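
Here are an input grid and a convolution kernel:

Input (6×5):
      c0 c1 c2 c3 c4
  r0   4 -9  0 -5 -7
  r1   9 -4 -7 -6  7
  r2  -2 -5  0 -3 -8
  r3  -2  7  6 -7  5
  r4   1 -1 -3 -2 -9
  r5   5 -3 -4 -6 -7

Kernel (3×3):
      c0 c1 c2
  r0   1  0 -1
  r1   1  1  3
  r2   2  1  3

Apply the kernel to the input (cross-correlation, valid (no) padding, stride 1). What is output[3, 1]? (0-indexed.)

-24

The receptive field on the input at this output position is [7 6 -7 / -1 -3 -2 / -3 -4 -6]. Elementwise product with the kernel and sum: 7·1 + -7·-1 + -1·1 + -3·1 + -2·3 + -3·2 + -4·1 + -6·3.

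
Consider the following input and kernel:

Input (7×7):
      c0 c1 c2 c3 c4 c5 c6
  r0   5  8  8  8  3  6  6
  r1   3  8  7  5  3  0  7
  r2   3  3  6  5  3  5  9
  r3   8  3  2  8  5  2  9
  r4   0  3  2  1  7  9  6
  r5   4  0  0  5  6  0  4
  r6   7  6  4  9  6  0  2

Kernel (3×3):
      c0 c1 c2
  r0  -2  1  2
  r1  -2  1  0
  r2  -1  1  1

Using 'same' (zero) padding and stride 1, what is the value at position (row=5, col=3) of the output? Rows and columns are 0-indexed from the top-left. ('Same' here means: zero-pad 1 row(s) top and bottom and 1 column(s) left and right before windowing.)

27

The receptive field on the zero-padded input at this output position is [2 1 7 / 0 5 6 / 4 9 6]. Elementwise product with the kernel and sum: 2·-2 + 1·1 + 7·2 + 0·-2 + 5·1 + 4·-1 + 9·1 + 6·1.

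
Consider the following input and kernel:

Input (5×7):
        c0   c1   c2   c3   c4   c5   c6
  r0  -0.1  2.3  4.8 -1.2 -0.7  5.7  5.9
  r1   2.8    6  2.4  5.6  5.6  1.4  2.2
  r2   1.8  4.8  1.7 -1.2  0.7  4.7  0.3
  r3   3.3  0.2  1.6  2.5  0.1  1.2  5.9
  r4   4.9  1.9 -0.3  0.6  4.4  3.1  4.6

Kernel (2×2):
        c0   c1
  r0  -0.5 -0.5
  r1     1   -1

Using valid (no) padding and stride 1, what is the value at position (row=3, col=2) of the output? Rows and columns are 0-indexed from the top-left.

The receptive field on the input at this output position is [1.6 2.5 / -0.3 0.6]. Elementwise product with the kernel and sum: 1.6·-0.5 + 2.5·-0.5 + -0.3·1 + 0.6·-1.

-2.95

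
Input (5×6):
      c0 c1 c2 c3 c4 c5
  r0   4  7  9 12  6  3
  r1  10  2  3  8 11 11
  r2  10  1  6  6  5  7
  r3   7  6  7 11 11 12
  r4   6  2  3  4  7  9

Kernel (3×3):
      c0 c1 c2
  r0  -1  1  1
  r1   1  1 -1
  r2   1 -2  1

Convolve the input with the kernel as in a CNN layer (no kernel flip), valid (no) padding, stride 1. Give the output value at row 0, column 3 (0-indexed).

The receptive field on the input at this output position is [12 6 3 / 8 11 11 / 6 5 7]. Elementwise product with the kernel and sum: 12·-1 + 6·1 + 3·1 + 8·1 + 11·1 + 11·-1 + 6·1 + 5·-2 + 7·1.

8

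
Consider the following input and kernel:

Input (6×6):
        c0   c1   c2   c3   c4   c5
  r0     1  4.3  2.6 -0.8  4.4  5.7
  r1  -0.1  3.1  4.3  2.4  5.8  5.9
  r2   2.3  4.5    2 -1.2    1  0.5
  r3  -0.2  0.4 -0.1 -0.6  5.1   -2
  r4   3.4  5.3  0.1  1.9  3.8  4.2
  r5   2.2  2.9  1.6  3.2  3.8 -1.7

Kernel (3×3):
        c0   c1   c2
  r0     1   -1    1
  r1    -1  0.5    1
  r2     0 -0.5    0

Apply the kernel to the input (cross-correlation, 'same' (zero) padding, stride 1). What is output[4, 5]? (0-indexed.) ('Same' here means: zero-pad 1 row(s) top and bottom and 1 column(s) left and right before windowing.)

6.25

The receptive field on the zero-padded input at this output position is [5.1 -2 0 / 3.8 4.2 0 / 3.8 -1.7 0]. Elementwise product with the kernel and sum: 5.1·1 + -2·-1 + 0·1 + 3.8·-1 + 4.2·0.5 + 0·1 + -1.7·-0.5.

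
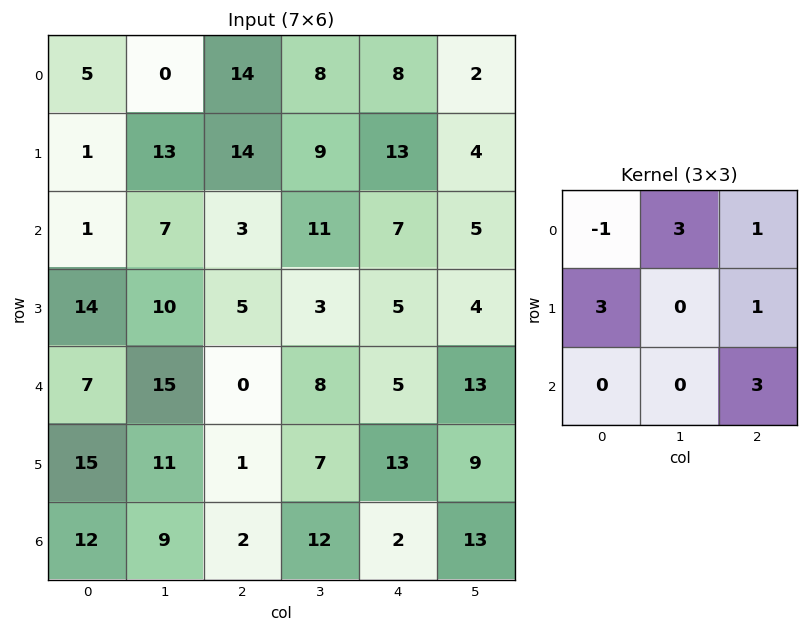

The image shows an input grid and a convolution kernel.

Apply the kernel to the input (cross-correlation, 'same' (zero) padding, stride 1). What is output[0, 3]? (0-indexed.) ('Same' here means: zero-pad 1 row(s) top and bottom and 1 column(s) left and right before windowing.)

The receptive field on the zero-padded input at this output position is [0 0 0 / 14 8 8 / 14 9 13]. Elementwise product with the kernel and sum: 0·-1 + 0·3 + 0·1 + 14·3 + 8·1 + 13·3.

89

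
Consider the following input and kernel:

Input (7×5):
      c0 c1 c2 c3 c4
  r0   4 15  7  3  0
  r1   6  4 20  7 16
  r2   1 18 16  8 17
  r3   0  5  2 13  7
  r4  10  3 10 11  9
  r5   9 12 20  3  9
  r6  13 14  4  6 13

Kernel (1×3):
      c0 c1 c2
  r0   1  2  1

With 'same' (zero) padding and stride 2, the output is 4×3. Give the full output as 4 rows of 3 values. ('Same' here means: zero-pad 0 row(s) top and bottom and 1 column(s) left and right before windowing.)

23 32 3
20 58 42
23 34 29
40 28 32

Output[0,0]: The receptive field on the zero-padded input at this output position is [0 4 15]. Elementwise product with the kernel and sum: 0·1 + 4·2 + 15·1.
Output[0,1]: The receptive field on the zero-padded input at this output position is [15 7 3]. Elementwise product with the kernel and sum: 15·1 + 7·2 + 3·1.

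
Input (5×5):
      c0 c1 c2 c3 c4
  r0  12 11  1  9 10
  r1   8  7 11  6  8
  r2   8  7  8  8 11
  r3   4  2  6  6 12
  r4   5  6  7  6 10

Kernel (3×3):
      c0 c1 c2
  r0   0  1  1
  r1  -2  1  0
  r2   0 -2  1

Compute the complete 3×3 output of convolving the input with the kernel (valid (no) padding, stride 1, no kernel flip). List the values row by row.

Output[0,0]: The receptive field on the input at this output position is [12 11 1 / 8 7 11 / 8 7 8]. Elementwise product with the kernel and sum: 11·1 + 1·1 + 8·-2 + 7·1 + 7·-2 + 8·1.

-3 -1 -2
11 5 6
4 10 11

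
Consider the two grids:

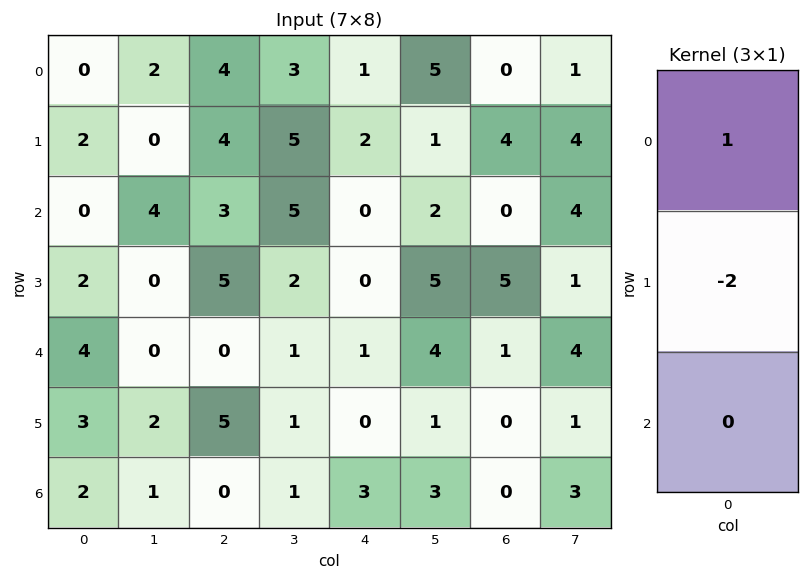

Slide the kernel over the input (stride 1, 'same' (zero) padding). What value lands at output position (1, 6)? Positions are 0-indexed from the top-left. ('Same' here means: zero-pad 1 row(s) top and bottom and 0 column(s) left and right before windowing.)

-8

The receptive field on the zero-padded input at this output position is [0 / 4 / 0]. Elementwise product with the kernel and sum: 0·1 + 4·-2.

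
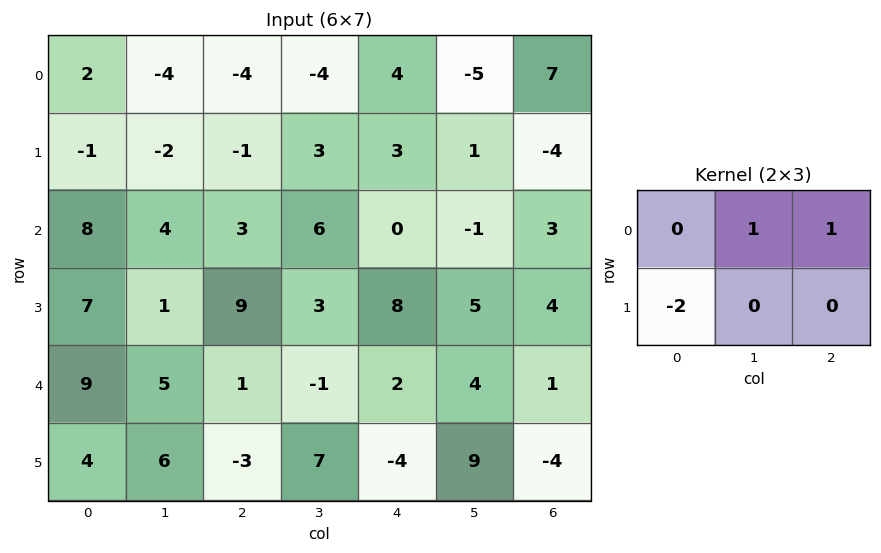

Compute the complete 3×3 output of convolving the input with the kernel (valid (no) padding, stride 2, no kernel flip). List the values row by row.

Output[0,0]: The receptive field on the input at this output position is [2 -4 -4 / -1 -2 -1]. Elementwise product with the kernel and sum: -4·1 + -4·1 + -1·-2.
Output[0,1]: The receptive field on the input at this output position is [-4 -4 4 / -1 3 3]. Elementwise product with the kernel and sum: -4·1 + 4·1 + -1·-2.

-6 2 -4
-7 -12 -14
-2 7 13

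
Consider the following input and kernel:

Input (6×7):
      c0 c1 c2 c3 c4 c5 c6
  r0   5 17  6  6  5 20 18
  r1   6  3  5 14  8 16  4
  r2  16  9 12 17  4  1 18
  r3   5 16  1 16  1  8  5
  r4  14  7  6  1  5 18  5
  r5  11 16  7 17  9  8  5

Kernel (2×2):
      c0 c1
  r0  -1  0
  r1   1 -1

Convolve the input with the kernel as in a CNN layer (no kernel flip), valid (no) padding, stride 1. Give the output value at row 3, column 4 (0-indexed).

-14

The receptive field on the input at this output position is [1 8 / 5 18]. Elementwise product with the kernel and sum: 1·-1 + 5·1 + 18·-1.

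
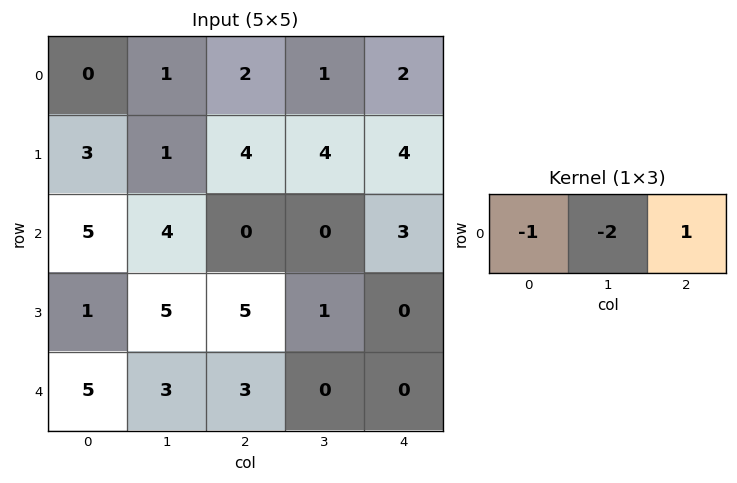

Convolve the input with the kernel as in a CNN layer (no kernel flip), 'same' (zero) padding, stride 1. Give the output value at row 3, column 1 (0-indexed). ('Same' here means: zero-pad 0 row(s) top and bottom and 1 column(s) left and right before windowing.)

The receptive field on the zero-padded input at this output position is [1 5 5]. Elementwise product with the kernel and sum: 1·-1 + 5·-2 + 5·1.

-6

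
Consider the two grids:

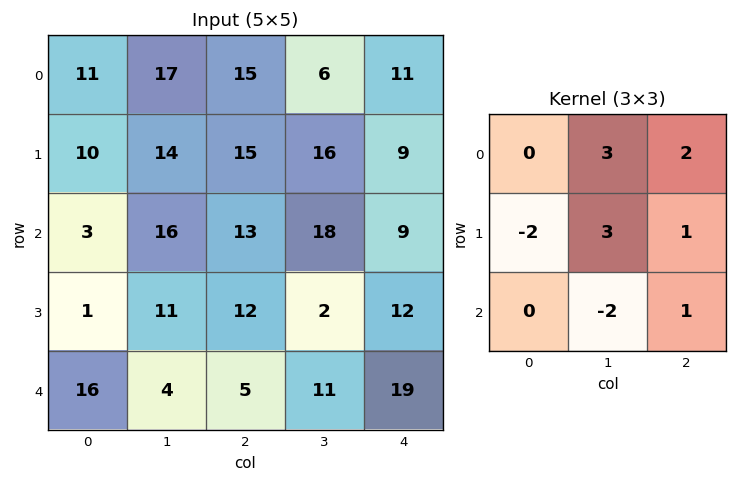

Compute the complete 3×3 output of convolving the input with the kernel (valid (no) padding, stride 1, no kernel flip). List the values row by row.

99 82 40
117 80 111
114 92 63

Output[0,0]: The receptive field on the input at this output position is [11 17 15 / 10 14 15 / 3 16 13]. Elementwise product with the kernel and sum: 17·3 + 15·2 + 10·-2 + 14·3 + 15·1 + 16·-2 + 13·1.
Output[0,1]: The receptive field on the input at this output position is [17 15 6 / 14 15 16 / 16 13 18]. Elementwise product with the kernel and sum: 15·3 + 6·2 + 14·-2 + 15·3 + 16·1 + 13·-2 + 18·1.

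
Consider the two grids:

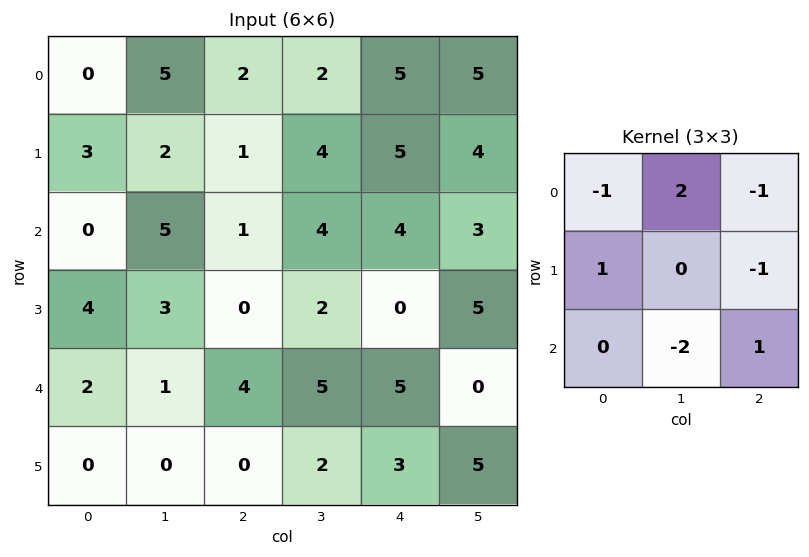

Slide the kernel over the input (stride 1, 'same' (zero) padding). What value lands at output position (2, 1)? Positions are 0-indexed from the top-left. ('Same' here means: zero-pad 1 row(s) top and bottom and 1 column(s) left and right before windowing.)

-7

The receptive field on the zero-padded input at this output position is [3 2 1 / 0 5 1 / 4 3 0]. Elementwise product with the kernel and sum: 3·-1 + 2·2 + 1·-1 + 0·1 + 1·-1 + 3·-2 + 0·1.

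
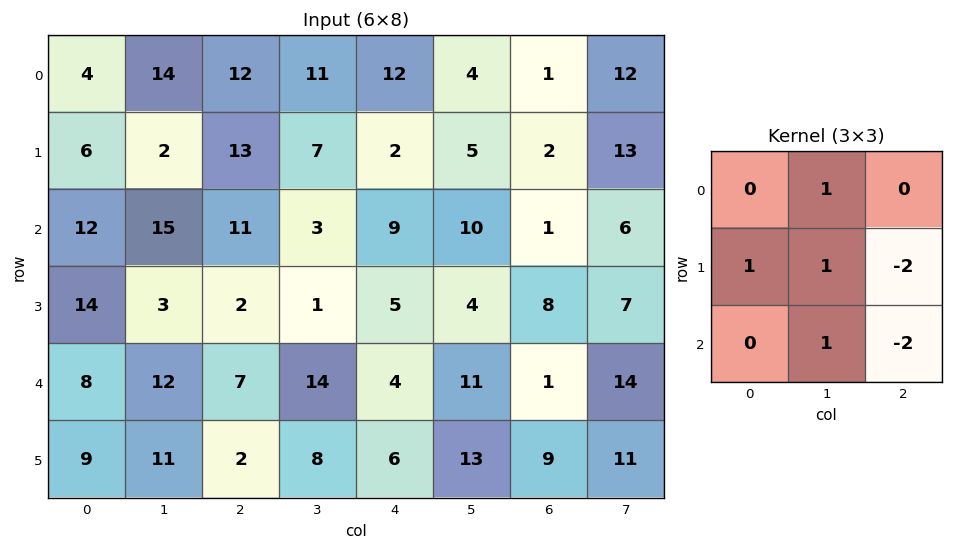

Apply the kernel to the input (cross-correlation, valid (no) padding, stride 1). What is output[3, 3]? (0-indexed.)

The receptive field on the input at this output position is [1 5 4 / 14 4 11 / 8 6 13]. Elementwise product with the kernel and sum: 5·1 + 14·1 + 4·1 + 11·-2 + 6·1 + 13·-2.

-19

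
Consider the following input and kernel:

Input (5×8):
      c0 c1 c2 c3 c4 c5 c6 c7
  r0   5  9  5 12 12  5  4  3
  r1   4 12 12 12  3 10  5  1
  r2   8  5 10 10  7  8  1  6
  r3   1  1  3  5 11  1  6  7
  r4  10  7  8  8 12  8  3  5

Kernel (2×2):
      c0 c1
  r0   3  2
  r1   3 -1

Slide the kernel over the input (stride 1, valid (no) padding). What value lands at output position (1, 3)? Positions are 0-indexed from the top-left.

The receptive field on the input at this output position is [12 3 / 10 7]. Elementwise product with the kernel and sum: 12·3 + 3·2 + 10·3 + 7·-1.

65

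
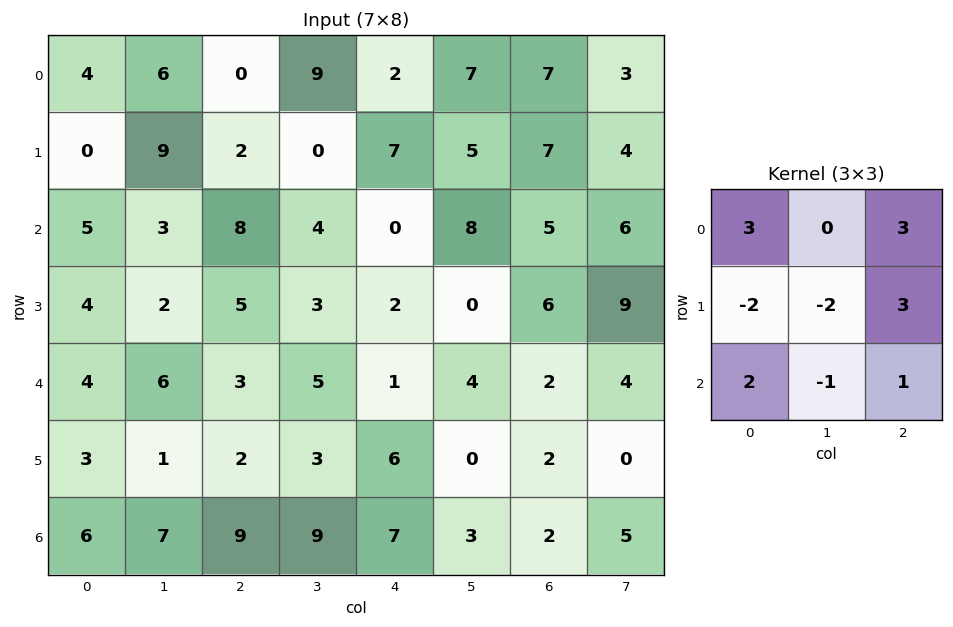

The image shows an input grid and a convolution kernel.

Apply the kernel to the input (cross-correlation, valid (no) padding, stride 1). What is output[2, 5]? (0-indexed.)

67

The receptive field on the input at this output position is [8 5 6 / 0 6 9 / 4 2 4]. Elementwise product with the kernel and sum: 8·3 + 6·3 + 0·-2 + 6·-2 + 9·3 + 4·2 + 2·-1 + 4·1.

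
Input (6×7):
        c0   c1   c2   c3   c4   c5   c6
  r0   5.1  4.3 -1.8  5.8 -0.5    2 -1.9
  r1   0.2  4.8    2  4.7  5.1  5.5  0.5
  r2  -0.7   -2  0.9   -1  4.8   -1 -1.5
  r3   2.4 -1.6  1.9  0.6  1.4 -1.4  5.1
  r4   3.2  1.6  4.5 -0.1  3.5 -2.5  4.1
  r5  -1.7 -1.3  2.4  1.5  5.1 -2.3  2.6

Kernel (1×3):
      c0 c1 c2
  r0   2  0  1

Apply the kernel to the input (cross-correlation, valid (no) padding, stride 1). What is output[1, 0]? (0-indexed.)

The receptive field on the input at this output position is [0.2 4.8 2]. Elementwise product with the kernel and sum: 0.2·2 + 2·1.

2.4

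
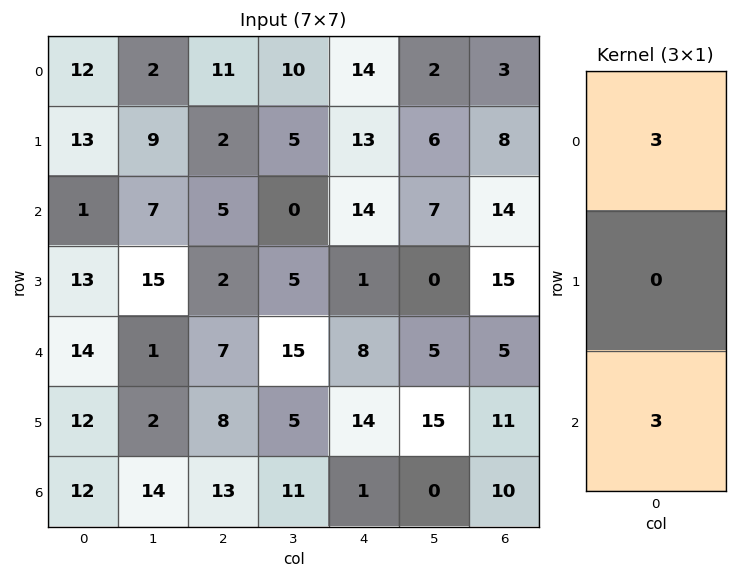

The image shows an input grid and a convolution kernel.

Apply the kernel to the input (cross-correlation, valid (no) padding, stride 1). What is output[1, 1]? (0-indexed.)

72

The receptive field on the input at this output position is [9 / 7 / 15]. Elementwise product with the kernel and sum: 9·3 + 15·3.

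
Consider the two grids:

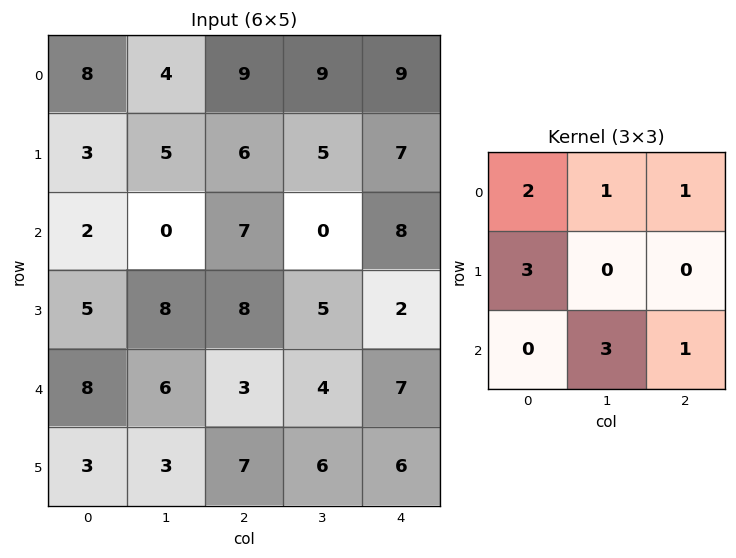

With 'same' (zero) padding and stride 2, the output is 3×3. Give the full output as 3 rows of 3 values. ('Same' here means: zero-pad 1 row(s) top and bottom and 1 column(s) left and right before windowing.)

14 35 48
31 50 23
25 74 42

Output[0,0]: The receptive field on the zero-padded input at this output position is [0 0 0 / 0 8 4 / 0 3 5]. Elementwise product with the kernel and sum: 0·2 + 0·1 + 0·1 + 0·3 + 3·3 + 5·1.
Output[0,1]: The receptive field on the zero-padded input at this output position is [0 0 0 / 4 9 9 / 5 6 5]. Elementwise product with the kernel and sum: 0·2 + 0·1 + 0·1 + 4·3 + 6·3 + 5·1.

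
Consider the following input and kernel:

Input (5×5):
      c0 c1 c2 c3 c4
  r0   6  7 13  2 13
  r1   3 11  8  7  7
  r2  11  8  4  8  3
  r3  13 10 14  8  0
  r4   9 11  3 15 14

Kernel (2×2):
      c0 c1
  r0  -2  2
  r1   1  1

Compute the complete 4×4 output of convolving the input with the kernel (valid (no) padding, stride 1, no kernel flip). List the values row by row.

16 31 -7 36
35 6 10 11
17 16 30 -2
14 22 6 13

Output[0,0]: The receptive field on the input at this output position is [6 7 / 3 11]. Elementwise product with the kernel and sum: 6·-2 + 7·2 + 3·1 + 11·1.
Output[0,1]: The receptive field on the input at this output position is [7 13 / 11 8]. Elementwise product with the kernel and sum: 7·-2 + 13·2 + 11·1 + 8·1.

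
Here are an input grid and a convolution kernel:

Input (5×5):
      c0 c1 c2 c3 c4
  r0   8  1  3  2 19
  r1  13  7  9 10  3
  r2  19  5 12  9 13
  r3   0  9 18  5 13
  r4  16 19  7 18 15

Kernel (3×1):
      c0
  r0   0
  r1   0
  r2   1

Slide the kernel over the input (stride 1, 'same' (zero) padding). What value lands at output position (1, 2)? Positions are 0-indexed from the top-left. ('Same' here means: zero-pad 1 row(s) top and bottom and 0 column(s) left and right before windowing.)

The receptive field on the zero-padded input at this output position is [3 / 9 / 12]. Elementwise product with the kernel and sum: 12·1.

12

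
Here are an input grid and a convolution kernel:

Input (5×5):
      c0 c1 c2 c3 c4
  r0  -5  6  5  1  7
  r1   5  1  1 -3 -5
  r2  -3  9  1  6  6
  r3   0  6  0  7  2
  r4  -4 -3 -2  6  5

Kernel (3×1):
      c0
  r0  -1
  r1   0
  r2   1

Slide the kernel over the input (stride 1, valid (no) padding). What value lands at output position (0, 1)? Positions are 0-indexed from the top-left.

The receptive field on the input at this output position is [6 / 1 / 9]. Elementwise product with the kernel and sum: 6·-1 + 9·1.

3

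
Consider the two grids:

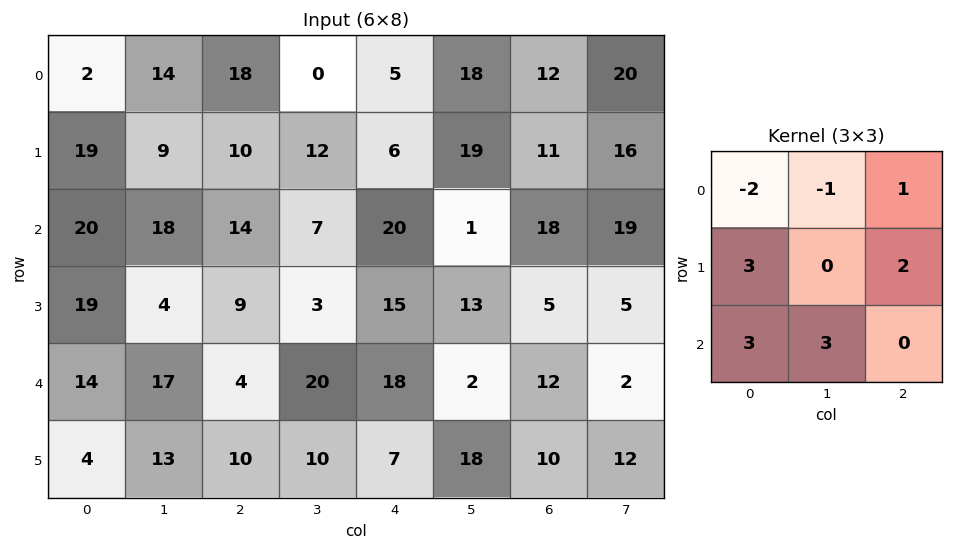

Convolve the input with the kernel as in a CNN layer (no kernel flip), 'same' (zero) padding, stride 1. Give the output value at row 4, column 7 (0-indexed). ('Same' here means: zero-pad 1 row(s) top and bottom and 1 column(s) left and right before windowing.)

The receptive field on the zero-padded input at this output position is [5 5 0 / 12 2 0 / 10 12 0]. Elementwise product with the kernel and sum: 5·-2 + 5·-1 + 0·1 + 12·3 + 0·2 + 10·3 + 12·3.

87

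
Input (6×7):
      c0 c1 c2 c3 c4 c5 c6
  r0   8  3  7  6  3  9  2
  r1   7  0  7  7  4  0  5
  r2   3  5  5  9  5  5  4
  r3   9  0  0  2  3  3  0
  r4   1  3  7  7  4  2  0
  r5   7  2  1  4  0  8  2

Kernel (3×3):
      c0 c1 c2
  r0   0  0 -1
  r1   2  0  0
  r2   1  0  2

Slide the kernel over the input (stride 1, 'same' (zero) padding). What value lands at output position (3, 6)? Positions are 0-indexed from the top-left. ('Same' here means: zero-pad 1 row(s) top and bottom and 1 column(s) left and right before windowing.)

The receptive field on the zero-padded input at this output position is [5 4 0 / 3 0 0 / 2 0 0]. Elementwise product with the kernel and sum: 0·-1 + 3·2 + 2·1 + 0·2.

8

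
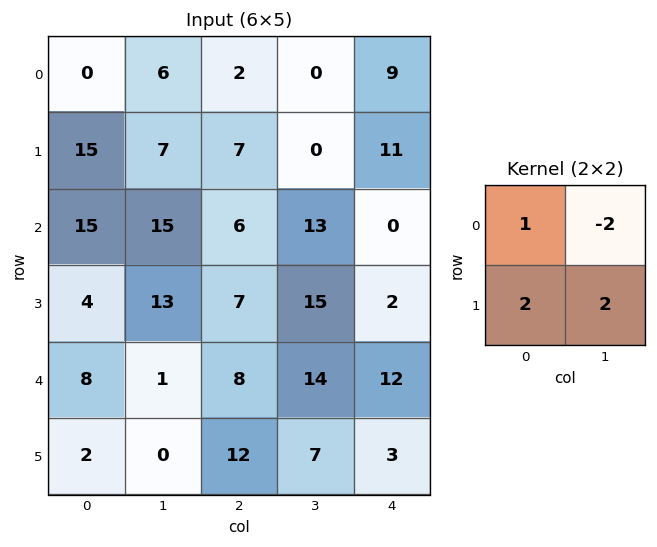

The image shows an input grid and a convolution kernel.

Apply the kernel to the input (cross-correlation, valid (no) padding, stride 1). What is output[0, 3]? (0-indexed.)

The receptive field on the input at this output position is [0 9 / 0 11]. Elementwise product with the kernel and sum: 0·1 + 9·-2 + 0·2 + 11·2.

4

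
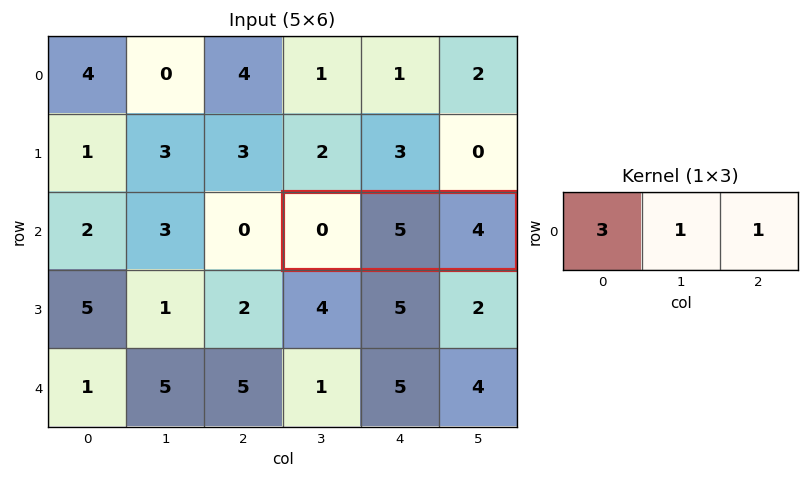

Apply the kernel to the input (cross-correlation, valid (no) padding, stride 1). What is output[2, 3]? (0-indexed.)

The receptive field on the input at this output position is [0 5 4]. Elementwise product with the kernel and sum: 0·3 + 5·1 + 4·1.

9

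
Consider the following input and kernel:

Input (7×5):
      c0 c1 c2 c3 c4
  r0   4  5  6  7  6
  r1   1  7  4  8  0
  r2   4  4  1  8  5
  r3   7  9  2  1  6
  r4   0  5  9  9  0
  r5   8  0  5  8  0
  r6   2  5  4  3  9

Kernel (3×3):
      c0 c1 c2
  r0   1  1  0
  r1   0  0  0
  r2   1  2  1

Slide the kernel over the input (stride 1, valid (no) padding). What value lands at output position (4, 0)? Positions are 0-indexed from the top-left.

The receptive field on the input at this output position is [0 5 9 / 8 0 5 / 2 5 4]. Elementwise product with the kernel and sum: 0·1 + 5·1 + 2·1 + 5·2 + 4·1.

21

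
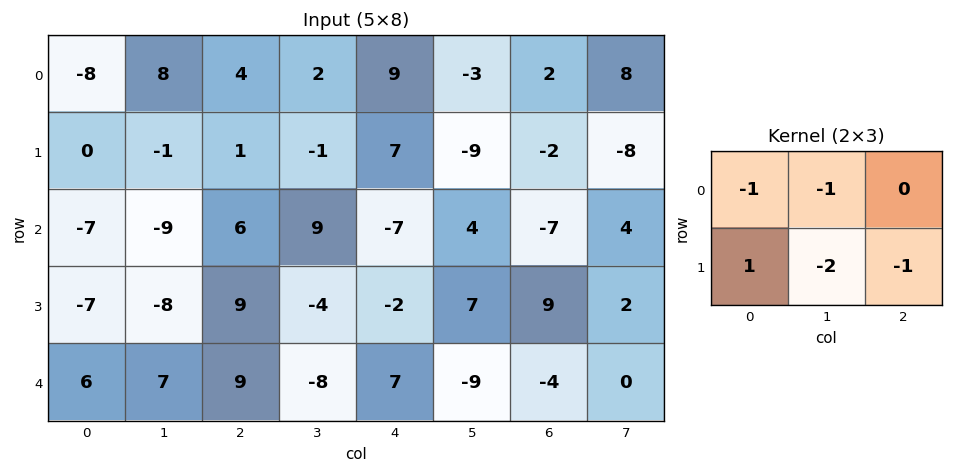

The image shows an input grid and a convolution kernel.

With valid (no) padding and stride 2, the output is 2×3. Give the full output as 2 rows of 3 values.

1 -10 21
16 4 -22

Output[0,0]: The receptive field on the input at this output position is [-8 8 4 / 0 -1 1]. Elementwise product with the kernel and sum: -8·-1 + 8·-1 + 0·1 + -1·-2 + 1·-1.
Output[0,1]: The receptive field on the input at this output position is [4 2 9 / 1 -1 7]. Elementwise product with the kernel and sum: 4·-1 + 2·-1 + 1·1 + -1·-2 + 7·-1.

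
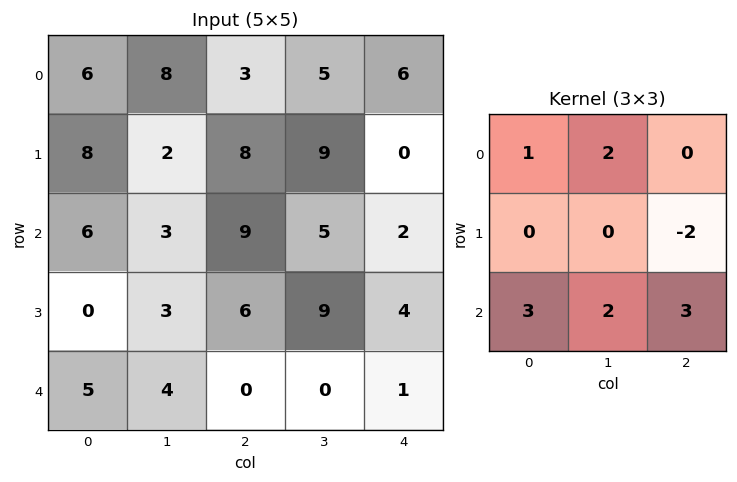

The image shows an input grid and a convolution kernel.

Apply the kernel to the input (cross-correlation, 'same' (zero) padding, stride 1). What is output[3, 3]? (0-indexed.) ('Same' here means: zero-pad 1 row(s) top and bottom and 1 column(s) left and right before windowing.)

14

The receptive field on the zero-padded input at this output position is [9 5 2 / 6 9 4 / 0 0 1]. Elementwise product with the kernel and sum: 9·1 + 5·2 + 4·-2 + 0·3 + 0·2 + 1·3.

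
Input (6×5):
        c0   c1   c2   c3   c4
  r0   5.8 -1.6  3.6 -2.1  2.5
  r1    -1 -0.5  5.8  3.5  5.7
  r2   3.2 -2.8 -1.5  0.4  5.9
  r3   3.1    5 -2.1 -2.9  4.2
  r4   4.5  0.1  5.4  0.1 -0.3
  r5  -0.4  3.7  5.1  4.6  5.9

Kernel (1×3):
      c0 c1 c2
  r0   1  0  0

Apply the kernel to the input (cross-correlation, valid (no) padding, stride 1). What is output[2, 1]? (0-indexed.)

-2.8

The receptive field on the input at this output position is [-2.8 -1.5 0.4]. Elementwise product with the kernel and sum: -2.8·1.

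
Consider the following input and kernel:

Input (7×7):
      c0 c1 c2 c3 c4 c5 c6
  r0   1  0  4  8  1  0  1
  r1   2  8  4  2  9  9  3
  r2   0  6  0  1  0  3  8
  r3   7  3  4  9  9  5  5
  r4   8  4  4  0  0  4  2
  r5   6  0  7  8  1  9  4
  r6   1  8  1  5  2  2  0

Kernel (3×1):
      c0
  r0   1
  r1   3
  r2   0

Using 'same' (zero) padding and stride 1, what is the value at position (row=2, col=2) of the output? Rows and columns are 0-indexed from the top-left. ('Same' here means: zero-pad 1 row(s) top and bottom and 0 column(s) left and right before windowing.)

4

The receptive field on the zero-padded input at this output position is [4 / 0 / 4]. Elementwise product with the kernel and sum: 4·1 + 0·3.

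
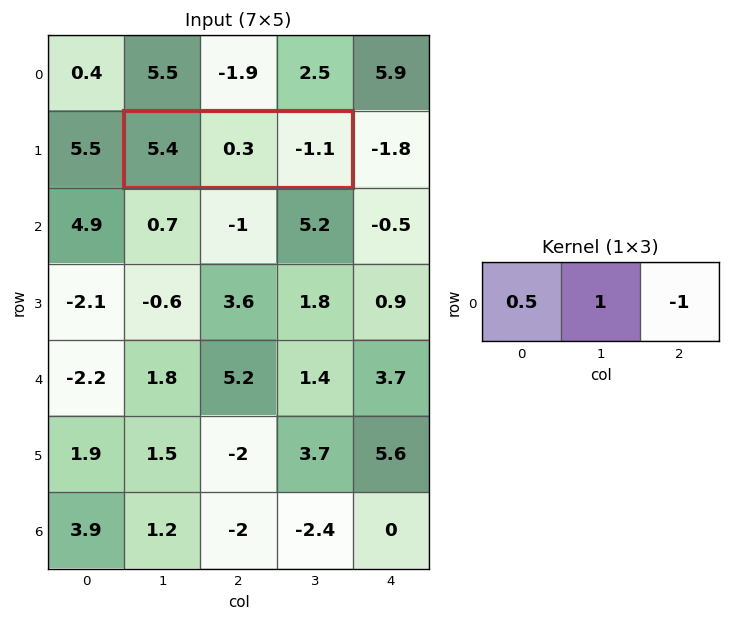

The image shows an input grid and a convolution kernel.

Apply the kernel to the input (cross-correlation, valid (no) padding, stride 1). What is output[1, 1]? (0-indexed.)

4.1

The receptive field on the input at this output position is [5.4 0.3 -1.1]. Elementwise product with the kernel and sum: 5.4·0.5 + 0.3·1 + -1.1·-1.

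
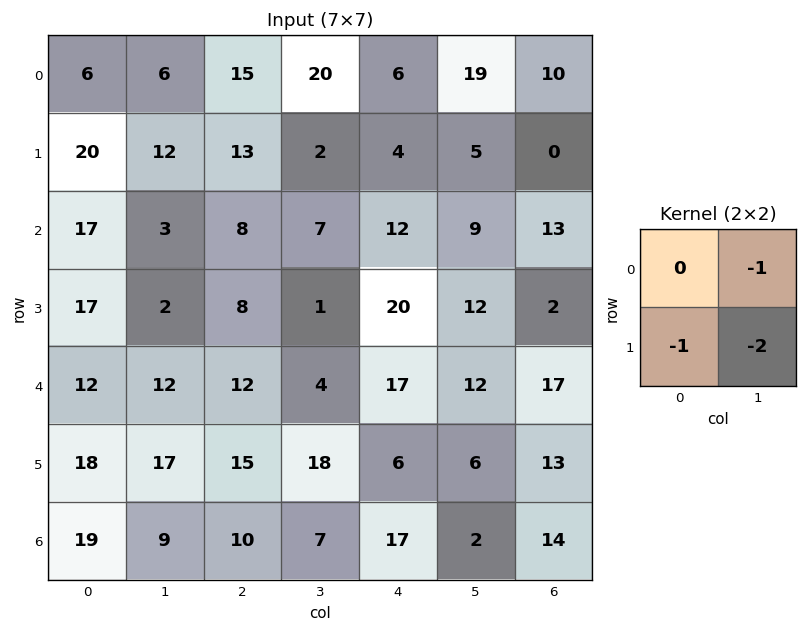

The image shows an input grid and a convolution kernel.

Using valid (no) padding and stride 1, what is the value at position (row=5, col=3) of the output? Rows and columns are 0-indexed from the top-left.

The receptive field on the input at this output position is [18 6 / 7 17]. Elementwise product with the kernel and sum: 6·-1 + 7·-1 + 17·-2.

-47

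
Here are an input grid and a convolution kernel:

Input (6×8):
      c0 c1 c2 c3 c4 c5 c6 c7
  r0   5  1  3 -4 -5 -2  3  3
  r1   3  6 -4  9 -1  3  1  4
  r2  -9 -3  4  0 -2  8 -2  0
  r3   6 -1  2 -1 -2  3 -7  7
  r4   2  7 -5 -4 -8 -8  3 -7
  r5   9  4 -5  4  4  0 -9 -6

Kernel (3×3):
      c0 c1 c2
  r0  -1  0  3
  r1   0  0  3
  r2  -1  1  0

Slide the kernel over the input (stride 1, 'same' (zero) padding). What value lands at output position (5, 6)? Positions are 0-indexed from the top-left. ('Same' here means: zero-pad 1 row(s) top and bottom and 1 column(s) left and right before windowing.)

The receptive field on the zero-padded input at this output position is [-8 3 -7 / 0 -9 -6 / 0 0 0]. Elementwise product with the kernel and sum: -8·-1 + -7·3 + -6·3 + 0·-1 + 0·1.

-31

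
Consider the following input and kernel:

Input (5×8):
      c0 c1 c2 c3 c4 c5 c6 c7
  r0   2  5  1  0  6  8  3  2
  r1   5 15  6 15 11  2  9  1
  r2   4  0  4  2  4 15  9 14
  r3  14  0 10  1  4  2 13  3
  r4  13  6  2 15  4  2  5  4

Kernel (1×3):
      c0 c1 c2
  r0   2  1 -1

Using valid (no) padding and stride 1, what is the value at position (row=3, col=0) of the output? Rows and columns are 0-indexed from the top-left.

18

The receptive field on the input at this output position is [14 0 10]. Elementwise product with the kernel and sum: 14·2 + 0·1 + 10·-1.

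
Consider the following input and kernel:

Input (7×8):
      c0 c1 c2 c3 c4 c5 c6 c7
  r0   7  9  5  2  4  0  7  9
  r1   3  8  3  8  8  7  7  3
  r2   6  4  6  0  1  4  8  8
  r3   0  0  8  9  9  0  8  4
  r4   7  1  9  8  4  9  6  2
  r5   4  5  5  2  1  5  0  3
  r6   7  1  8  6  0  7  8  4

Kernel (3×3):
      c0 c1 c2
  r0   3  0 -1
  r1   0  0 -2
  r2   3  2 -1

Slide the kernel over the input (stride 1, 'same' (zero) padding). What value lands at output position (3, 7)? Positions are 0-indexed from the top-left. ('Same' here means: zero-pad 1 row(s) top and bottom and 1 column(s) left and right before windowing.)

46

The receptive field on the zero-padded input at this output position is [8 8 0 / 8 4 0 / 6 2 0]. Elementwise product with the kernel and sum: 8·3 + 0·-1 + 0·-2 + 6·3 + 2·2 + 0·-1.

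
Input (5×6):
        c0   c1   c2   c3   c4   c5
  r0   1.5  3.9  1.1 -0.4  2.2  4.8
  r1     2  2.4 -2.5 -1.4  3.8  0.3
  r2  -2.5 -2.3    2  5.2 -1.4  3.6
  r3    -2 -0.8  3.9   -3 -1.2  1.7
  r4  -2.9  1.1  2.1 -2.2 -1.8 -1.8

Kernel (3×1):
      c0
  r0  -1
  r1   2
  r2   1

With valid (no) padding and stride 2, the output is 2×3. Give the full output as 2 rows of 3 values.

0 -4.1 4
-4.4 7.9 -2.8

Output[0,0]: The receptive field on the input at this output position is [1.5 / 2 / -2.5]. Elementwise product with the kernel and sum: 1.5·-1 + 2·2 + -2.5·1.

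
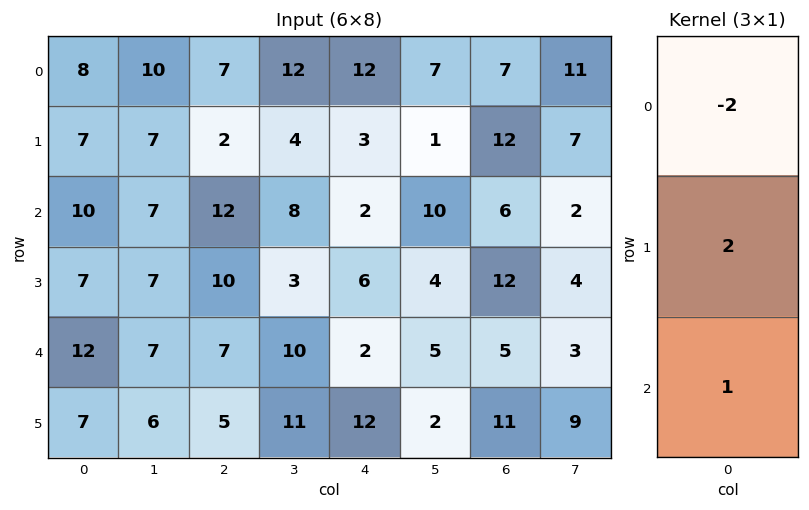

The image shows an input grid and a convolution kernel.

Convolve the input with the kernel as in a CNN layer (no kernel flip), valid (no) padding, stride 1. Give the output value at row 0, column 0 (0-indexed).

8

The receptive field on the input at this output position is [8 / 7 / 10]. Elementwise product with the kernel and sum: 8·-2 + 7·2 + 10·1.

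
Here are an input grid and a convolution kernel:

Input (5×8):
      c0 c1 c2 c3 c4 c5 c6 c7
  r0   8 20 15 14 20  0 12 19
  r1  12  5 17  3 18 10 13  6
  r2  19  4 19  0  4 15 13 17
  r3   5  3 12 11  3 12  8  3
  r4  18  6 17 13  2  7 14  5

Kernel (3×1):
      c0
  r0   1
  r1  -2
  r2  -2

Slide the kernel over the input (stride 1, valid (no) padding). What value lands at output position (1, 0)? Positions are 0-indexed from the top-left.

-36

The receptive field on the input at this output position is [12 / 19 / 5]. Elementwise product with the kernel and sum: 12·1 + 19·-2 + 5·-2.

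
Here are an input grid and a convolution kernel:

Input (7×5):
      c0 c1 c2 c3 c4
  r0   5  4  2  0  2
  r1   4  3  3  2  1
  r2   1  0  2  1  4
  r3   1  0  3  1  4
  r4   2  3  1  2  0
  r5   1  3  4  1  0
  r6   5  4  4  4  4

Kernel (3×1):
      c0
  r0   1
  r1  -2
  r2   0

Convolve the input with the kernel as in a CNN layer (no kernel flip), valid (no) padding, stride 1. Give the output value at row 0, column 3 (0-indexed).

-4

The receptive field on the input at this output position is [0 / 2 / 1]. Elementwise product with the kernel and sum: 0·1 + 2·-2.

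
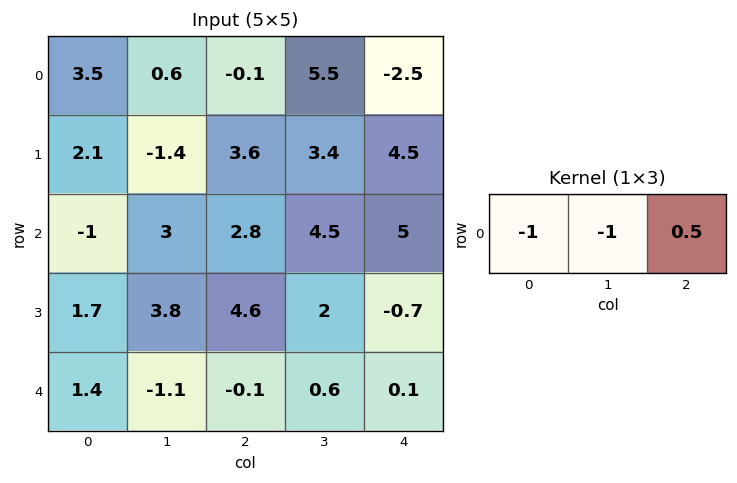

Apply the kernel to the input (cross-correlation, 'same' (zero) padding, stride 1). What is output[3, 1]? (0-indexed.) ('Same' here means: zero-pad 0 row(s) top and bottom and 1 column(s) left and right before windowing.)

The receptive field on the zero-padded input at this output position is [1.7 3.8 4.6]. Elementwise product with the kernel and sum: 1.7·-1 + 3.8·-1 + 4.6·0.5.

-3.2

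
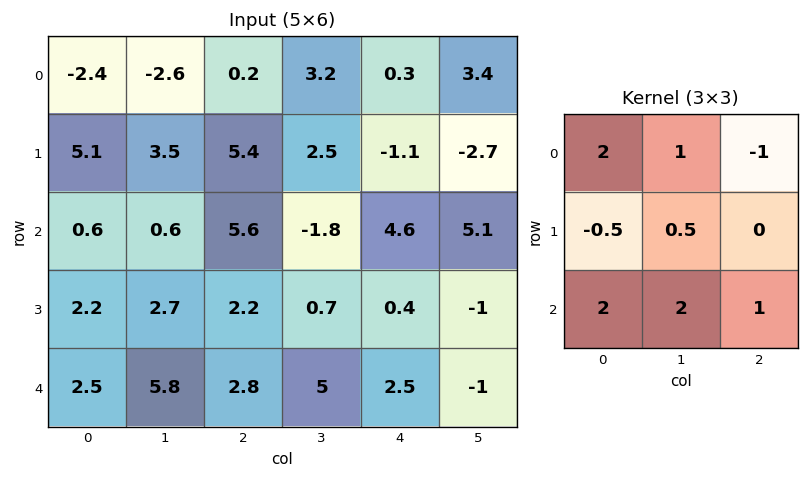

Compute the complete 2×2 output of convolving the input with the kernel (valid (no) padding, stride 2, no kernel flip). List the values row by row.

Output[0,0]: The receptive field on the input at this output position is [-2.4 -2.6 0.2 / 5.1 3.5 5.4 / 0.6 0.6 5.6]. Elementwise product with the kernel and sum: -2.4·2 + -2.6·1 + 0.2·-1 + 5.1·-0.5 + 3.5·0.5 + 0.6·2 + 0.6·2 + 5.6·1.
Output[0,1]: The receptive field on the input at this output position is [0.2 3.2 0.3 / 5.4 2.5 -1.1 / 5.6 -1.8 4.6]. Elementwise product with the kernel and sum: 0.2·2 + 3.2·1 + 0.3·-1 + 5.4·-0.5 + 2.5·0.5 + 5.6·2 + -1.8·2 + 4.6·1.

-0.4 14.05
15.85 22.15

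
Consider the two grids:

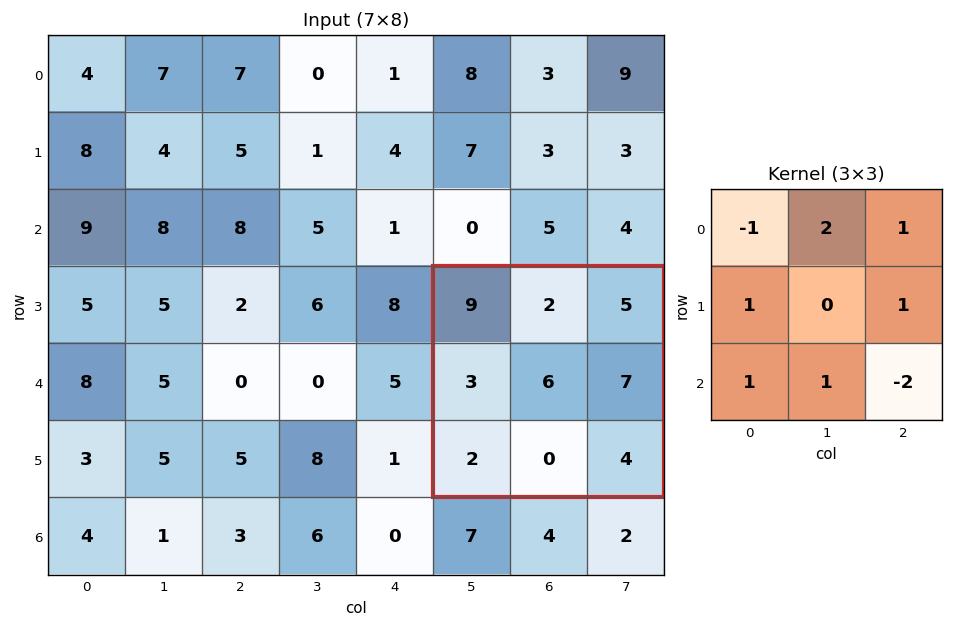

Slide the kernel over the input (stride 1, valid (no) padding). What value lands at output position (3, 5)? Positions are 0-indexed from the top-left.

4

The receptive field on the input at this output position is [9 2 5 / 3 6 7 / 2 0 4]. Elementwise product with the kernel and sum: 9·-1 + 2·2 + 5·1 + 3·1 + 7·1 + 2·1 + 0·1 + 4·-2.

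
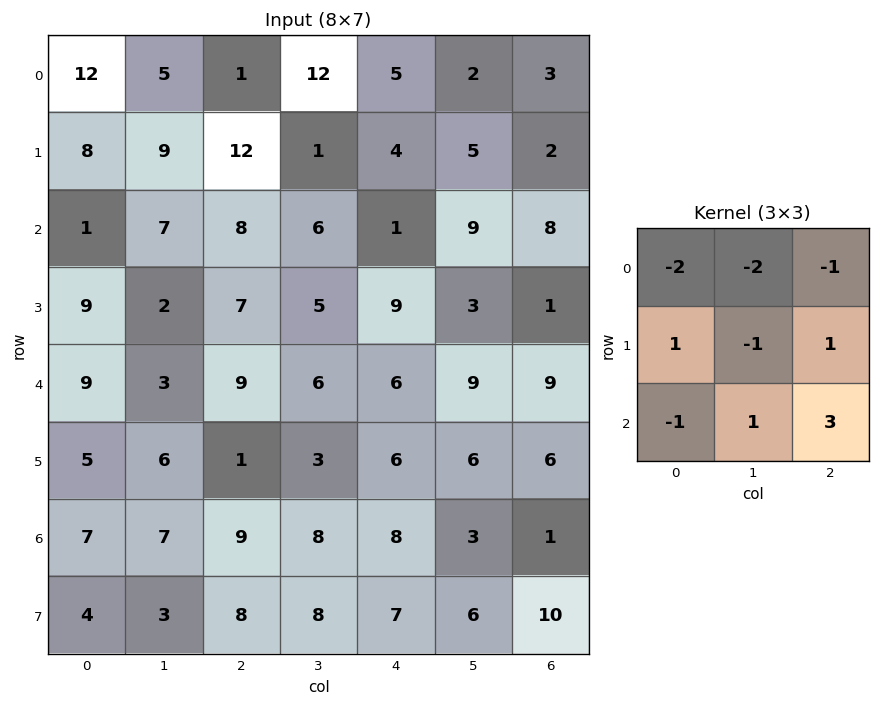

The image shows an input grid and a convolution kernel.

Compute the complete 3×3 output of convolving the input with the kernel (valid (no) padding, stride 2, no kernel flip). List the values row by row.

Output[0,0]: The receptive field on the input at this output position is [12 5 1 / 8 9 12 / 1 7 8]. Elementwise product with the kernel and sum: 12·-2 + 5·-2 + 1·-1 + 8·1 + 9·-1 + 12·1 + 1·-1 + 7·1 + 8·3.

6 -15 16
11 -3 9
-6 -9 -35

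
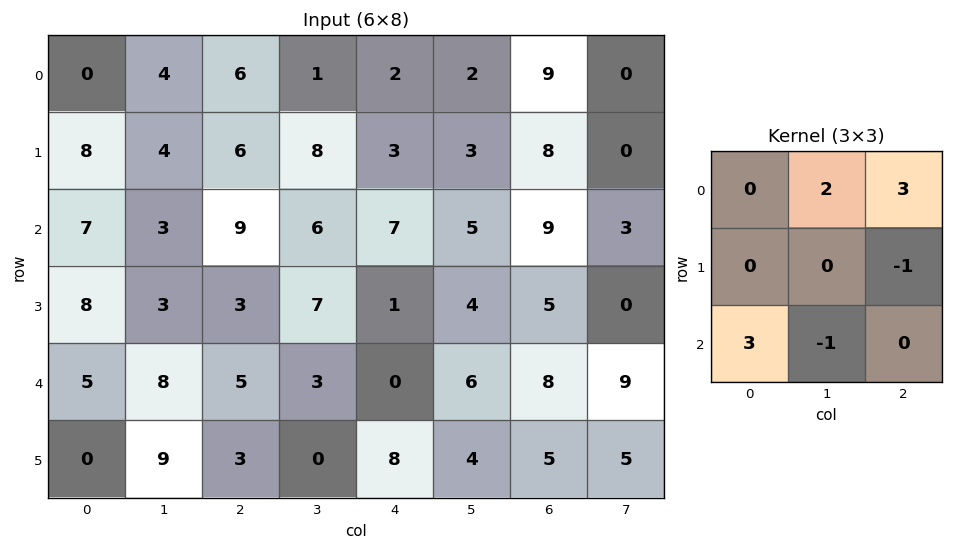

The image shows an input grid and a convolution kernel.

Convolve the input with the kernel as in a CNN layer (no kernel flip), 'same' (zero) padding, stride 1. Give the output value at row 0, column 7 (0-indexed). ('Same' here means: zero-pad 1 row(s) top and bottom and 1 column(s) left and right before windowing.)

The receptive field on the zero-padded input at this output position is [0 0 0 / 9 0 0 / 8 0 0]. Elementwise product with the kernel and sum: 0·2 + 0·3 + 0·-1 + 8·3 + 0·-1.

24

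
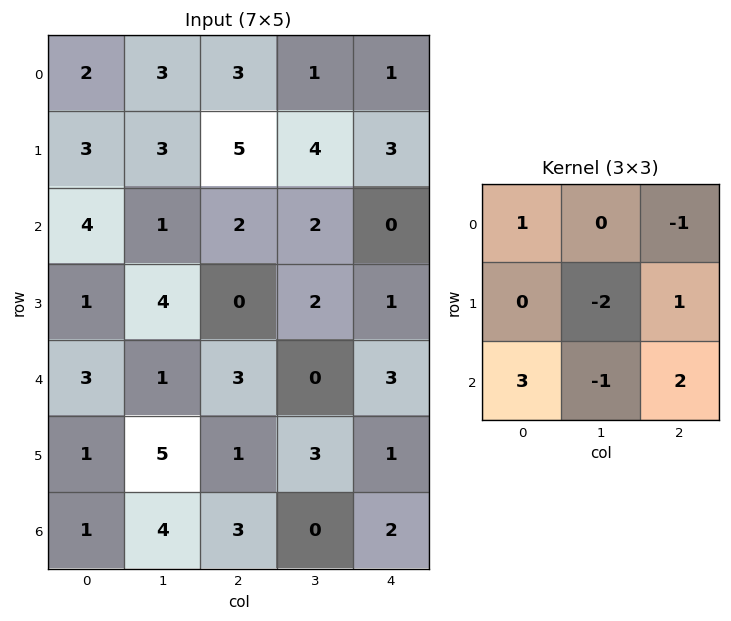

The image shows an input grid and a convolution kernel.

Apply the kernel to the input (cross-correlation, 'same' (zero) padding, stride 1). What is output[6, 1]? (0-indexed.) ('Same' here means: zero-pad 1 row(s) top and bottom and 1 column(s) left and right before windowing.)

The receptive field on the zero-padded input at this output position is [1 5 1 / 1 4 3 / 0 0 0]. Elementwise product with the kernel and sum: 1·1 + 1·-1 + 4·-2 + 3·1 + 0·3 + 0·-1 + 0·2.

-5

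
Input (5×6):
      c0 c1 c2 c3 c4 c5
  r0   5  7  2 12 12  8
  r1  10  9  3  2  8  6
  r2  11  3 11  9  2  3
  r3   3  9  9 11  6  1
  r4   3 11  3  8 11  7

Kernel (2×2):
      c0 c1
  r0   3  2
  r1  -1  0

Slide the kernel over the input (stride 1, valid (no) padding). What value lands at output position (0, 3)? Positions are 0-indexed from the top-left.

The receptive field on the input at this output position is [12 12 / 2 8]. Elementwise product with the kernel and sum: 12·3 + 12·2 + 2·-1.

58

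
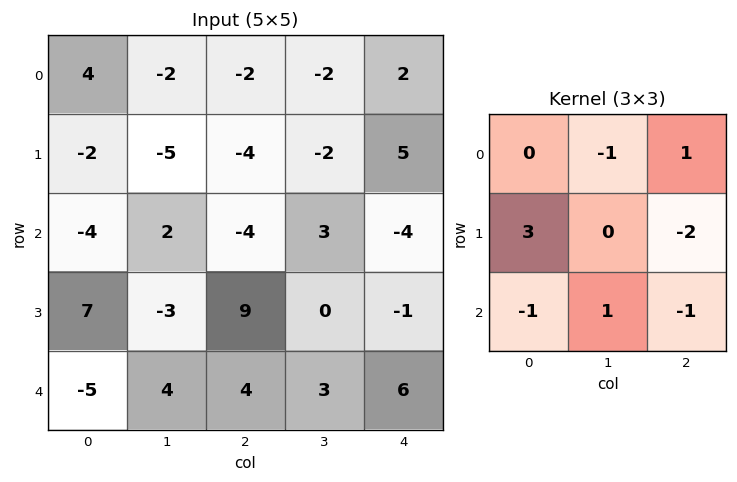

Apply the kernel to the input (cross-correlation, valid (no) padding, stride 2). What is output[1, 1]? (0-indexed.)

15

The receptive field on the input at this output position is [-4 3 -4 / 9 0 -1 / 4 3 6]. Elementwise product with the kernel and sum: 3·-1 + -4·1 + 9·3 + -1·-2 + 4·-1 + 3·1 + 6·-1.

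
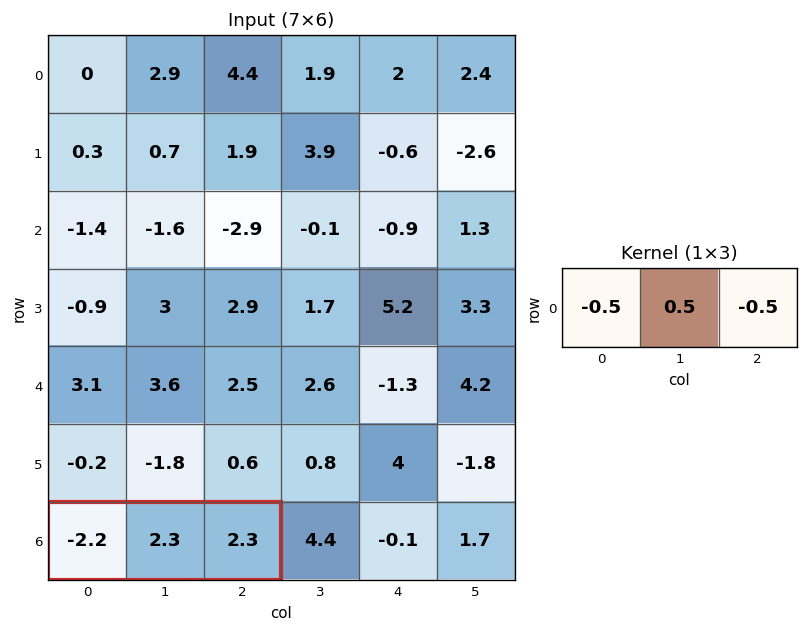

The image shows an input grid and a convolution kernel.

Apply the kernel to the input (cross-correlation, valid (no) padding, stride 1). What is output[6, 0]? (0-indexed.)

The receptive field on the input at this output position is [-2.2 2.3 2.3]. Elementwise product with the kernel and sum: -2.2·-0.5 + 2.3·0.5 + 2.3·-0.5.

1.1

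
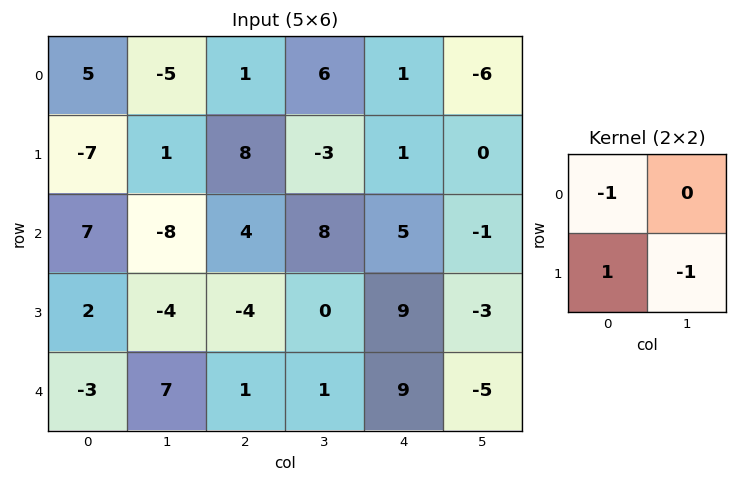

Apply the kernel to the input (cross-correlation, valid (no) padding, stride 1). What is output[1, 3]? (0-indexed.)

The receptive field on the input at this output position is [-3 1 / 8 5]. Elementwise product with the kernel and sum: -3·-1 + 8·1 + 5·-1.

6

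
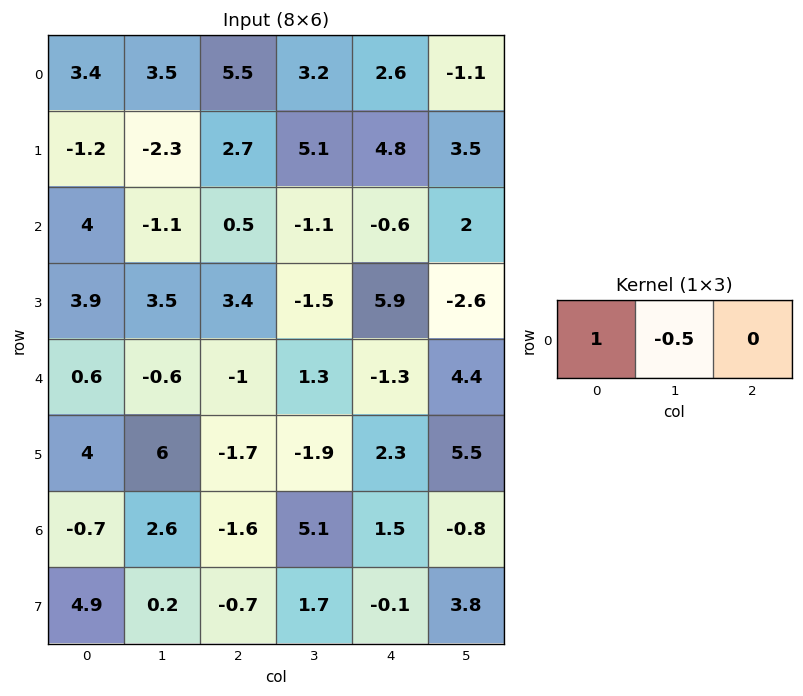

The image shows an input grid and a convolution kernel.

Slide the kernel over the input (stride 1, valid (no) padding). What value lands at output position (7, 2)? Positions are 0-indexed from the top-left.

-1.55

The receptive field on the input at this output position is [-0.7 1.7 -0.1]. Elementwise product with the kernel and sum: -0.7·1 + 1.7·-0.5.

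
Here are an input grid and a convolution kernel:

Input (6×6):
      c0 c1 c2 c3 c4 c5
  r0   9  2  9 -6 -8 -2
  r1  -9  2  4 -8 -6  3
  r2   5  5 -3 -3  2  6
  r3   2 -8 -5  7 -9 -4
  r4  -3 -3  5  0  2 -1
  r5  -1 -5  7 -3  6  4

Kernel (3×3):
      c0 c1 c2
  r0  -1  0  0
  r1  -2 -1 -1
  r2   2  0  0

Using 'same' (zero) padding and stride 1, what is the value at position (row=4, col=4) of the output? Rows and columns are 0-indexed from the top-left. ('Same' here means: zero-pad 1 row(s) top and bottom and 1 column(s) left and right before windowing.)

The receptive field on the zero-padded input at this output position is [7 -9 -4 / 0 2 -1 / -3 6 4]. Elementwise product with the kernel and sum: 7·-1 + 0·-2 + 2·-1 + -1·-1 + -3·2.

-14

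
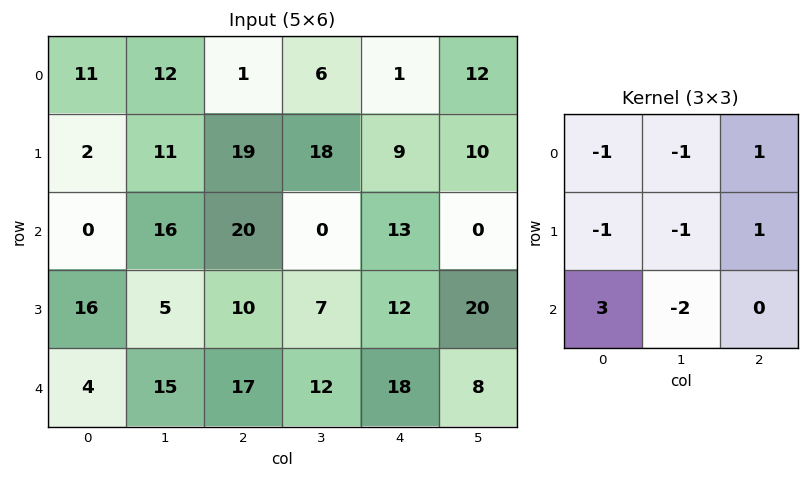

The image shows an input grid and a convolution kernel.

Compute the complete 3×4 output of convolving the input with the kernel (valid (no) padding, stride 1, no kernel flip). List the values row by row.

Output[0,0]: The receptive field on the input at this output position is [11 12 1 / 2 11 19 / 0 16 20]. Elementwise product with the kernel and sum: 11·-1 + 12·-1 + 1·1 + 2·-1 + 11·-1 + 19·1 + 0·3 + 16·-2.

-48 -11 26 -38
48 -53 -19 -33
-25 -33 15 -12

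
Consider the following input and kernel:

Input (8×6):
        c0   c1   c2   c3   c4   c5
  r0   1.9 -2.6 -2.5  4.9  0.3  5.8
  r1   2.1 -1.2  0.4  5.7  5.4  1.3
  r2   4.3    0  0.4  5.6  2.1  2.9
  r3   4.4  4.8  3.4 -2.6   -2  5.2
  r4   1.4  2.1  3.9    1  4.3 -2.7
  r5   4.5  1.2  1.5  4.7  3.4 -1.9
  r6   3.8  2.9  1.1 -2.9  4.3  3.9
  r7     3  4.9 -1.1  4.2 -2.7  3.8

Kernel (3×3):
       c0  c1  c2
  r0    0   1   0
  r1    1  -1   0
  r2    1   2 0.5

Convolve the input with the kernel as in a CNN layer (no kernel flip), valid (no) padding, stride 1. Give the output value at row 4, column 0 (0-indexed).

The receptive field on the input at this output position is [1.4 2.1 3.9 / 4.5 1.2 1.5 / 3.8 2.9 1.1]. Elementwise product with the kernel and sum: 2.1·1 + 4.5·1 + 1.2·-1 + 3.8·1 + 2.9·2 + 1.1·0.5.

15.55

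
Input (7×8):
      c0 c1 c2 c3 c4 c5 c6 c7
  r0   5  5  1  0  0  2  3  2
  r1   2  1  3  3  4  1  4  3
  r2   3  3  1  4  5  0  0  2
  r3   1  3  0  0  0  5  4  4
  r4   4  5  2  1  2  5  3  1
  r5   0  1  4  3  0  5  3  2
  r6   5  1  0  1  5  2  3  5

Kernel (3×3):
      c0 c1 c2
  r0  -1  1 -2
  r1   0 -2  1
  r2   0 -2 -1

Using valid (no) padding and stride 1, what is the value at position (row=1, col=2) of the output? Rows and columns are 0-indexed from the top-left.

The receptive field on the input at this output position is [3 3 4 / 1 4 5 / 0 0 0]. Elementwise product with the kernel and sum: 3·-1 + 3·1 + 4·-2 + 4·-2 + 5·1 + 0·-2 + 0·-1.

-11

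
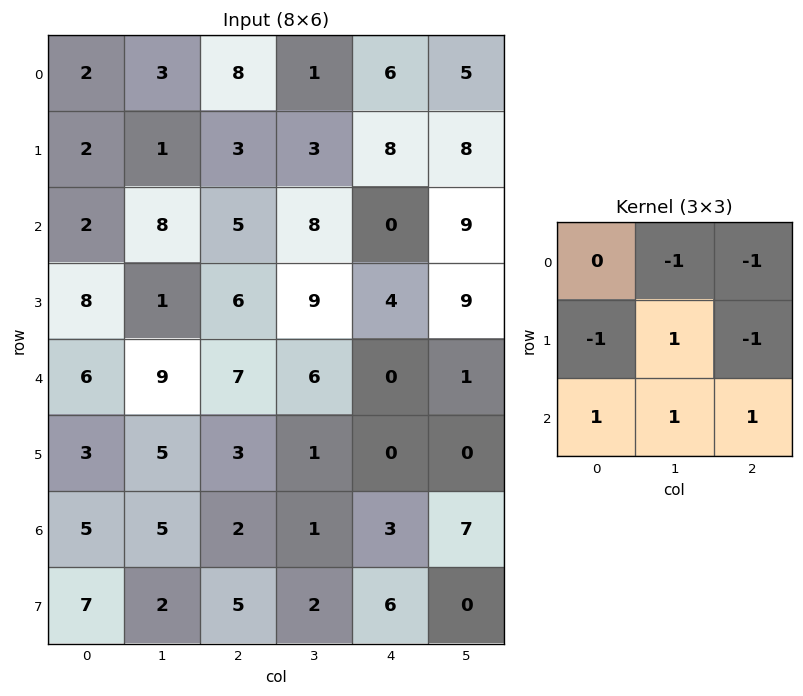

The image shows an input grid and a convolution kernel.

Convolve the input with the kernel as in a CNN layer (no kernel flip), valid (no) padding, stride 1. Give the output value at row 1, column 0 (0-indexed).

The receptive field on the input at this output position is [2 1 3 / 2 8 5 / 8 1 6]. Elementwise product with the kernel and sum: 1·-1 + 3·-1 + 2·-1 + 8·1 + 5·-1 + 8·1 + 1·1 + 6·1.

12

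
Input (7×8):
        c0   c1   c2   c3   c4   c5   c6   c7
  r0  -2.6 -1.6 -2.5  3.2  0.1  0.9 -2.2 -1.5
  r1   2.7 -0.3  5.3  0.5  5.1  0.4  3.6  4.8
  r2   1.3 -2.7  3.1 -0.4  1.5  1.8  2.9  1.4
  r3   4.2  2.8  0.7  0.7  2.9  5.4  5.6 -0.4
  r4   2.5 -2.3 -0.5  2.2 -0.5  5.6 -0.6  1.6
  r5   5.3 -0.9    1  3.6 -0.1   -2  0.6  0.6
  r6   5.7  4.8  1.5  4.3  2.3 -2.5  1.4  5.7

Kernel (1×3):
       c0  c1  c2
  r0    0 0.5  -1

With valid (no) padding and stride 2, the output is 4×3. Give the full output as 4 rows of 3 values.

Output[0,0]: The receptive field on the input at this output position is [-2.6 -1.6 -2.5]. Elementwise product with the kernel and sum: -1.6·0.5 + -2.5·-1.
Output[0,1]: The receptive field on the input at this output position is [-2.5 3.2 0.1]. Elementwise product with the kernel and sum: 3.2·0.5 + 0.1·-1.

1.7 1.5 2.65
-4.45 -1.7 -2
-0.65 1.6 3.4
0.9 -0.15 -2.65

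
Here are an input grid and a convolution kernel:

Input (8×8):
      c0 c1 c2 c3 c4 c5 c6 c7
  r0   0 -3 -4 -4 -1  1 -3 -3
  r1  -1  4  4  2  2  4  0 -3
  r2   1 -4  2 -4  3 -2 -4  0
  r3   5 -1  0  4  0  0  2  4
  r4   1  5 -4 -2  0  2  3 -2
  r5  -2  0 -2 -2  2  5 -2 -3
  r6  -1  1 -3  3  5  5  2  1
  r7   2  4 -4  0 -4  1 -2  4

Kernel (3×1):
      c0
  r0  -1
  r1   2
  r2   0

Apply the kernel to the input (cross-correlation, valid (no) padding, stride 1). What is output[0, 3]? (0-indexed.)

8

The receptive field on the input at this output position is [-4 / 2 / -4]. Elementwise product with the kernel and sum: -4·-1 + 2·2.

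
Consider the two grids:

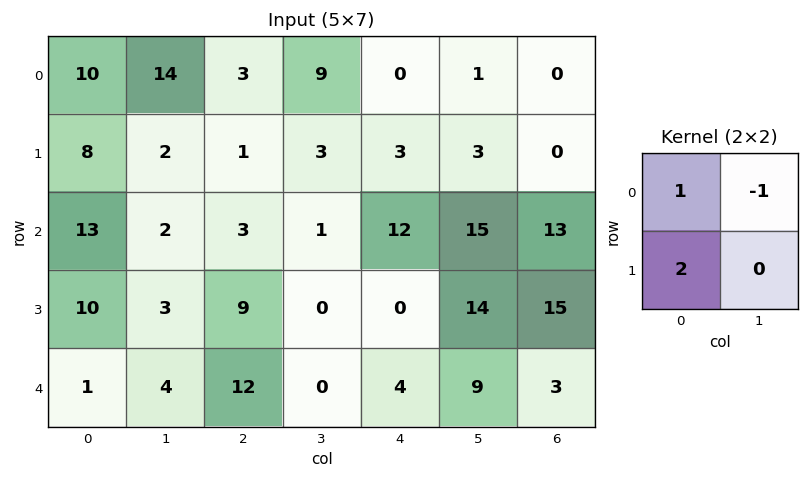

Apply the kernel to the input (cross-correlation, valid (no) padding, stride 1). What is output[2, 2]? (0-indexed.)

The receptive field on the input at this output position is [3 1 / 9 0]. Elementwise product with the kernel and sum: 3·1 + 1·-1 + 9·2.

20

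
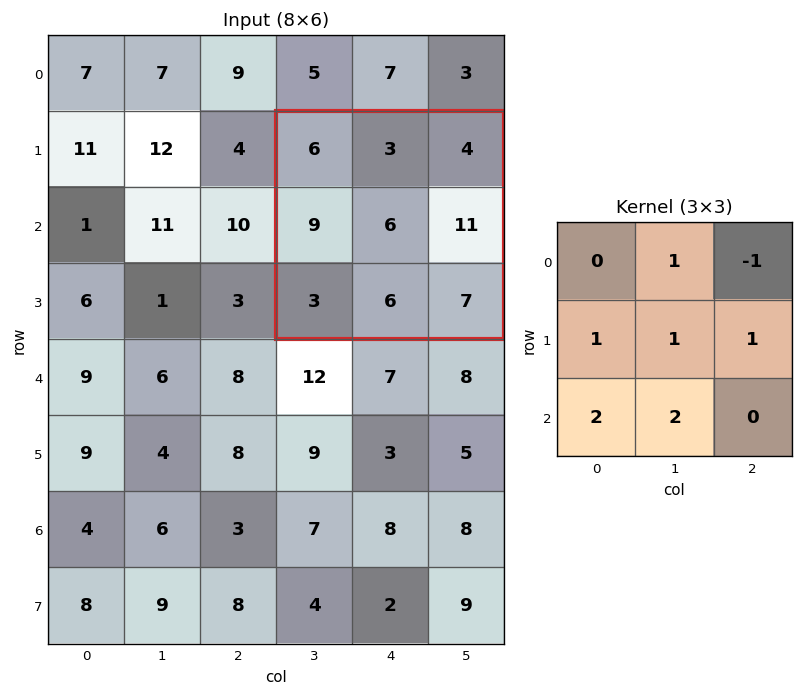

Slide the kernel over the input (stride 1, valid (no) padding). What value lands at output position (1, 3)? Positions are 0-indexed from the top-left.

The receptive field on the input at this output position is [6 3 4 / 9 6 11 / 3 6 7]. Elementwise product with the kernel and sum: 3·1 + 4·-1 + 9·1 + 6·1 + 11·1 + 3·2 + 6·2.

43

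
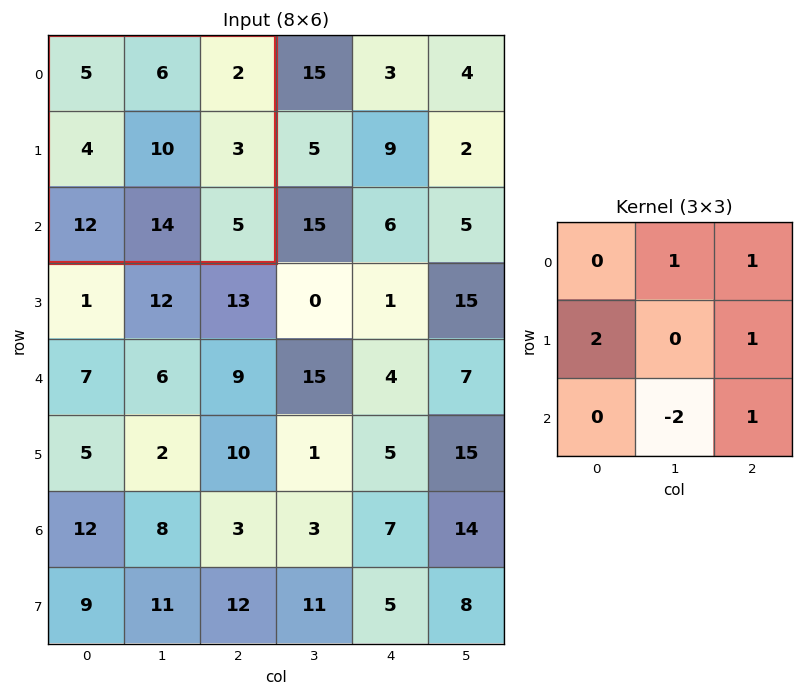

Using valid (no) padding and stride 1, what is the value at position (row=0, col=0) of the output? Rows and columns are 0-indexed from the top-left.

The receptive field on the input at this output position is [5 6 2 / 4 10 3 / 12 14 5]. Elementwise product with the kernel and sum: 6·1 + 2·1 + 4·2 + 3·1 + 14·-2 + 5·1.

-4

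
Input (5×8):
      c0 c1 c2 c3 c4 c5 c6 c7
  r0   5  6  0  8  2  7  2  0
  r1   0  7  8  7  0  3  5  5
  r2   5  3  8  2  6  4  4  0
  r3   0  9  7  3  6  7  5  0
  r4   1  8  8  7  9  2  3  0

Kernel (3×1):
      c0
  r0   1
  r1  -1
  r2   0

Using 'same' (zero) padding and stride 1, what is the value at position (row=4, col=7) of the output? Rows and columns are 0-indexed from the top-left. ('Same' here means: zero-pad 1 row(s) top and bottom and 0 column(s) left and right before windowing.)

The receptive field on the zero-padded input at this output position is [0 / 0 / 0]. Elementwise product with the kernel and sum: 0·1 + 0·-1.

0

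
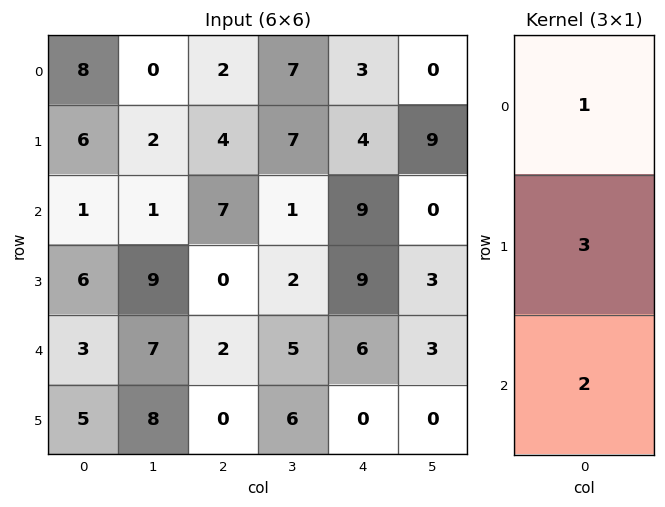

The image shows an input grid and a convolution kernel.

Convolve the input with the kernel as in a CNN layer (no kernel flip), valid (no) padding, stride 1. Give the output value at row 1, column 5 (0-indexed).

The receptive field on the input at this output position is [9 / 0 / 3]. Elementwise product with the kernel and sum: 9·1 + 0·3 + 3·2.

15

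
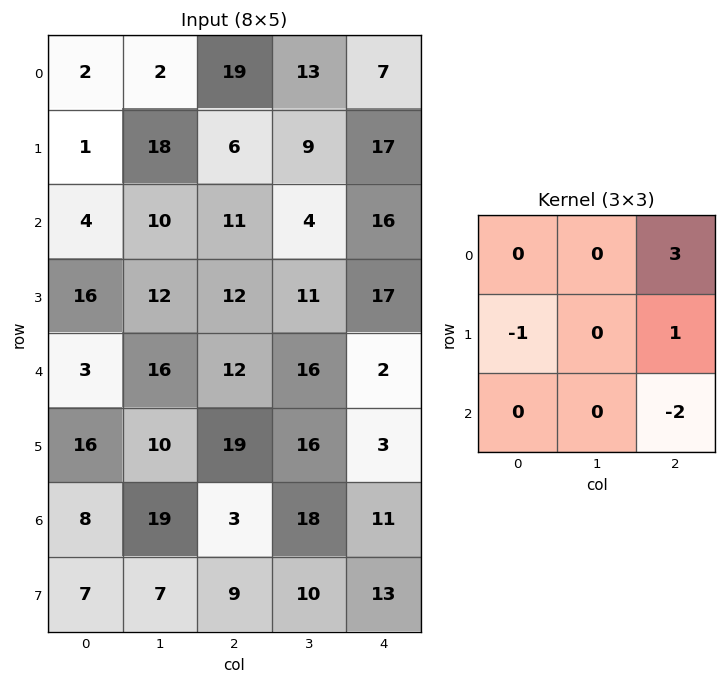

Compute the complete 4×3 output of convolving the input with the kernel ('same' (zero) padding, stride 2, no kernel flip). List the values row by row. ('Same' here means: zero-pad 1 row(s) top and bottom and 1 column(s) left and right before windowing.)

-34 -7 -13
40 -1 -4
32 1 -16
35 27 -18

Output[0,0]: The receptive field on the zero-padded input at this output position is [0 0 0 / 0 2 2 / 0 1 18]. Elementwise product with the kernel and sum: 0·3 + 0·-1 + 2·1 + 18·-2.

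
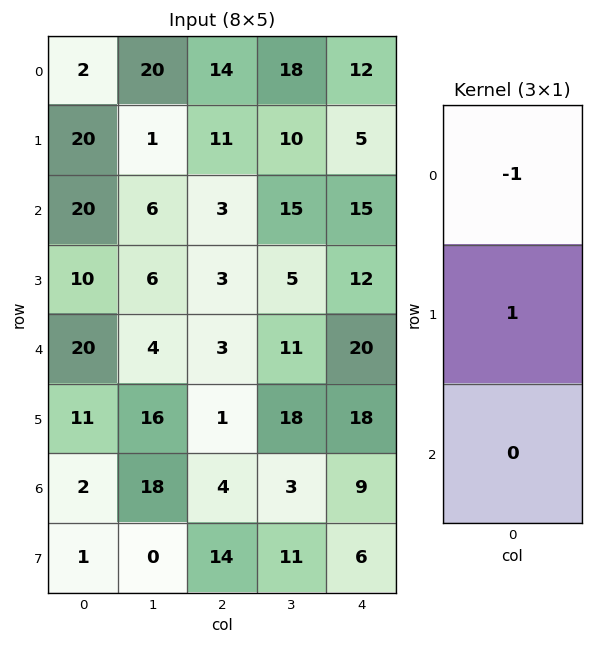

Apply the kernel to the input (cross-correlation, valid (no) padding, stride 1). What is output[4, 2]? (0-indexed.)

The receptive field on the input at this output position is [3 / 1 / 4]. Elementwise product with the kernel and sum: 3·-1 + 1·1.

-2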